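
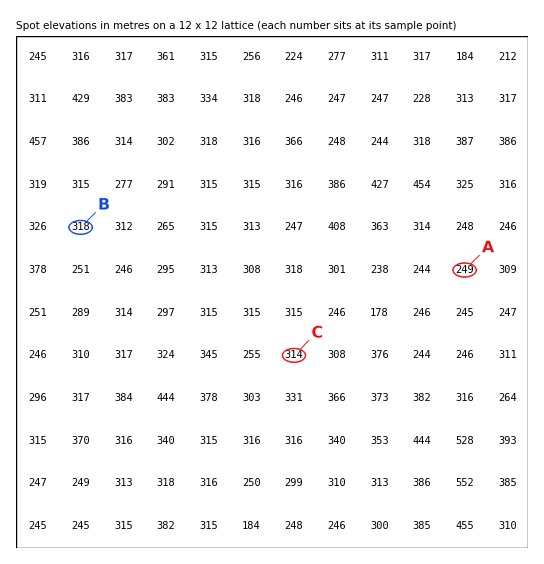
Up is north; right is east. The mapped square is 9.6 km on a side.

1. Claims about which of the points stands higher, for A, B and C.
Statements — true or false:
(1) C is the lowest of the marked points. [false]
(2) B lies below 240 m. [false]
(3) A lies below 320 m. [true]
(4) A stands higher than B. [false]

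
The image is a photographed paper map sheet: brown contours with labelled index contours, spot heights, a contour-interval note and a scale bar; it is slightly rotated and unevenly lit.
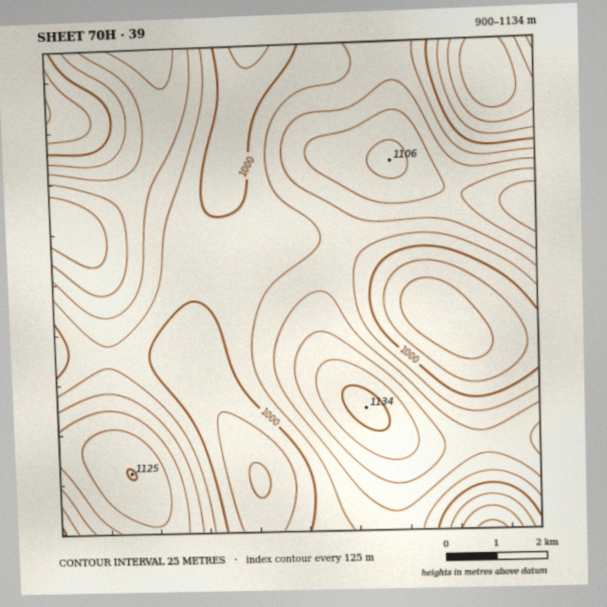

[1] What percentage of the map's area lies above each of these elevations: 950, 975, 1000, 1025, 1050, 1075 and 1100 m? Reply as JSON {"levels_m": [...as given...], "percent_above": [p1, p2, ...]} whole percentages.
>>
{"levels_m": [950, 975, 1000, 1025, 1050, 1075, 1100], "percent_above": [95, 87, 73, 54, 35, 19, 8]}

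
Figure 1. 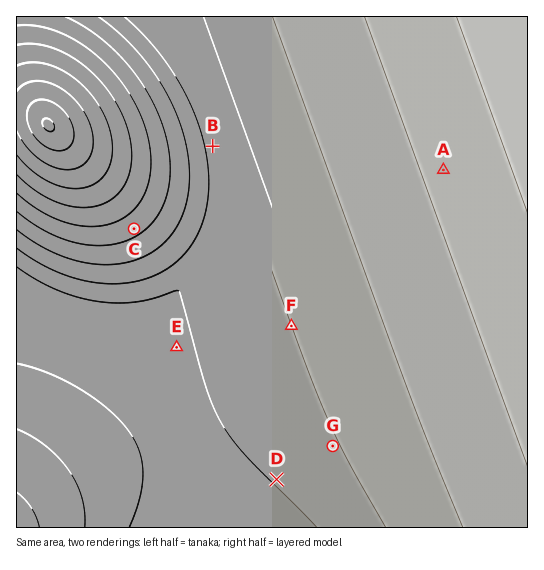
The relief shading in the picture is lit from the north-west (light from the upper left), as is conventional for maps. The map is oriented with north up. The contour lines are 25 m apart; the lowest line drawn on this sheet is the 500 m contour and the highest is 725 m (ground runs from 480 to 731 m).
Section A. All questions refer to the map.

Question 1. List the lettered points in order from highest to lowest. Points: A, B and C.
C A B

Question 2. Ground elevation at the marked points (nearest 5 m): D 500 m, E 495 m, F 520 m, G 520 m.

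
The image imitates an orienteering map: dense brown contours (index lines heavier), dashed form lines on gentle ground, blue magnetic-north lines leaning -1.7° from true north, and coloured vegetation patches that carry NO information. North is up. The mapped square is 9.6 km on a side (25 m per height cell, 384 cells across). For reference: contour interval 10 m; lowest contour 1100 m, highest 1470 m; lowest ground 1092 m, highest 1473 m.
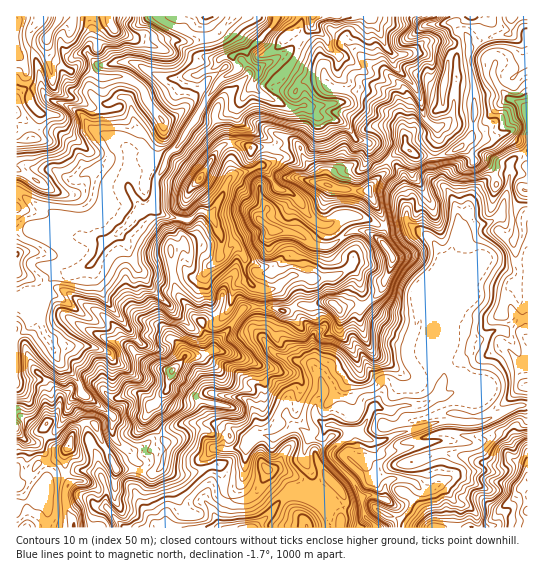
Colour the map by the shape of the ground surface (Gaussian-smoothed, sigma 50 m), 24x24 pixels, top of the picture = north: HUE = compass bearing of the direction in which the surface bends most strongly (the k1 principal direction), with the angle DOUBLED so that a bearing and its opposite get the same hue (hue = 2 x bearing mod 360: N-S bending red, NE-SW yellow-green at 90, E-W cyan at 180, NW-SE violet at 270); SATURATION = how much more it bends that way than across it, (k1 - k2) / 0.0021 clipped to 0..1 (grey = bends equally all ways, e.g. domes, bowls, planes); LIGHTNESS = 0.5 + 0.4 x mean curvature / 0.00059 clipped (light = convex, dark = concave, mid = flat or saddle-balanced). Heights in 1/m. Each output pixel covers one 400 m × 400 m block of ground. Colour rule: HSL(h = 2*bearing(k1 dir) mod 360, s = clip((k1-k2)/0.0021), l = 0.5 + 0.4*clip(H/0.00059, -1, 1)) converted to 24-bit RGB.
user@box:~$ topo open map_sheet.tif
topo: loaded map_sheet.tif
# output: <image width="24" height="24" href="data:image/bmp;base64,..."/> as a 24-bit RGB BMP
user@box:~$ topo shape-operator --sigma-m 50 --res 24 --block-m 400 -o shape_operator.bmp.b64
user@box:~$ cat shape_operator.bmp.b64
<image width="24" height="24" href="data:image/bmp;base64,Qk32BgAAAAAAADYAAAAoAAAAGAAAABgAAAABABgAAAAAAMAGAAATCwAAEwsAAAAAAAAAAAAAnnCQWlN65/LRKDOIzQxPPsNBb19FmoxMpcZfgi9RlHA9Mp19co6vx9/GYDmC5OGsNwBlWf/WTZezt83faWrAhR100Jxdtbd5aZBsU1Vz5cNViWcfVu99VCZXkoVVXIpSTGpFe6amdnm2vpGfMXBIdmJBe1pmvfexUABtgwsbWcF5U2c8lj5XWM7RgB9Z1qiNrnubU1ZwtNtZoh7a7rdsKC6b48HcfL6+a2O0erKUKlB127GsiqDDR0qZu/PLMwAilcq0xDCcppE9Y39fRl4/doM1RZzMztFjlmjDp0XE9OnSQCiIeuyOZCs5m6RquINtMWtBa5AgEjl1j+F13WWKMnWYrQAUldnaaHOjV1i8xF53pW65dIWxWZ2vcnPHlr7ooxJcNN1Y+6eaZnLxEwVu6WJvLJYobqw5rTejP3bCnZA1RW4uPos2s2k6rjAuenwYjywnNbpLLMxbbcgvdsRDOH+vPaW3aMdVNo/J7tKvBLtcygotMwAVXdB89NffOr2bNT3Ak6Lzr8r6uURbP1ZvnqhliFirk6q0MpF9m39EjphWeGaelZ9iZoCOYIIyb3kcSSExh997/gy0cgC6lcr1oNPy2jlp6LqWHEUvbGARUIUUxL9hL1NWc7dwT015oFxbVKdRY5KVgYyba4mGg4R0e3pzSEli1qvCSuDOOrhWWRlnkdadhh6HchQeuePv+dLfZzmthtBOPSywn97qeofhhDJrakpnqGlN3mU1R8OWZ3CMhXmDhHWJmGqHV2V0hax4Ut53VjFOZ140cm8SEXTbSv7aaUYQhex9jlPZ5tH6SKvSPxMmrjwnhi8oqSl+VOVepfmbQT5nYGd1g318cHR9aHmIjY62nmh6m1RJiEaRpMrWUqHZNthRiRaBrejLySV23Z4xpB8e4CIsSyc9pII81ULdE2OXrt9dyd16UZibT2N9fn+DdXqBfmOUsahbY5pogn1oSJOCz1ktm+LVcheOfM+14XUmpmoORb1a6DSBf6/0Z3H0s5v2qJ/mztH7w7Pn7pvNMsUjLjxYgH1+e39+V3N2s4p7cmyPcLKZWZ2ebaJKZFFFWIRed51JWR1ExtmOLVNL3bVwhiA6jlUwLmwqZmYsLzwUq4c4ijuu/9rMDSYmaXtxgH9+ZnF+dpOmoH6DuHxhaIWQgniLY4B7apJ2hzeEcmioyMuDhrBlG049whpp2IM+QJdVhUNJiK1fKl5EQSEo//TMgIP6K16EfYF7c3xzSTZMt71tmWBbgmx0gHx4iXZzXYJjTGt+bJW18NvquJHPRyZ3ZiZe7OWubmLNs+bpm5DYyVzdSMns3f/MMxMlbhoxVYt5kFqSaovEe76NbZmDf4FqfHhld4V2koGKTH9oKH1Co1EARXAAQR5ggV/H1fbYUqOclzJpiXYxRF4pZj0Qv/97SQpLsemgL0NpZUp/PawtsIliby83Zs1ee6rEb4+WeoWBlmiNJjlr78Pm65WKCS8wScG85PehRgsZJwwN2sCHe5Hfzv3WPxMwHidYuO61XhtMLUZFxtxMyWeXa9bGp6ZFamdEjHhic4J5cHyFJ3SQQ5aW/c7ZKlCACDYV/+gKmHv/xNj90dnzOqs54y2G73ja0vYeKRgKkh1WT9tDPdh4N6abmoNKaadcT56efse4YWKQenB+rmJGCUg1Wp5t/cjgb3beUI7gI28nUvF0eEyQ39x7QB2J4yJ42vHunIz0qJb93+uhmyxQI3k1rI7Fv2NfX85nVyhIa15Kb1Z7yId9JbKMIllHt9aMOSXZ8COVseHu0muBMD9blwo72zlsSbyn4em+IBlUYnFB1pGJsYrISFDvp7Jbed3k0wAYPFDMiqHBVTCEwu7O1X3NAjNO5eGGJ21qktNwJxMMW0AbYV0cLJZJkqJMhMuEws5f2BGkOXKJy9ihRp2AeCNJk8ZitAk5PuSFTi9el4BNYdO0Z8OOUHV1zWOtC8dRsk3GlypRane3nmXAn7zKSIq6VKl9frw+dwppudZ2OmaryNebhziJqlJ1YsSepNZMrZHnIGyyI7shjVcXQx8UZZ06OoxJPN4dz2kYd3UWXo9YjWiWrMueZEKFT6eRTeDKZTvVeji811JTu9ZqWVF3mXiFija1x9yboGMvnR5ytUNZUZfAsNfdr5XkiUOxuH9FHHcwInPgum9vUoh+wC9TbsB1cbCMkg5ofpMTFDsZzn0+15KCUUN+VKVhPbaW21Rbf8ebRDqP2PHSKJ6zjas5gEJNXoOSx5DDtoy6I9fHqVMgML51mNoSv6AvczpTNl+C54z3gV/8yejuoGqjkGKnwHKx"/>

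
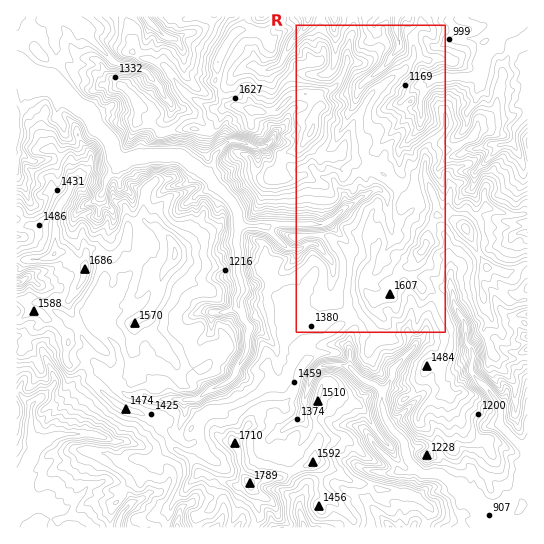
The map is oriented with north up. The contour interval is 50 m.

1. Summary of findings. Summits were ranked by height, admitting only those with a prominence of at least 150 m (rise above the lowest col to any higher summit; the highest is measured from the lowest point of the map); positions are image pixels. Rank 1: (310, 133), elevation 1811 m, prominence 904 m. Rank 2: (250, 483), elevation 1789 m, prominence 399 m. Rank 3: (466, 229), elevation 1778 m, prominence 339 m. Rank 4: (54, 254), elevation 1705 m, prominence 298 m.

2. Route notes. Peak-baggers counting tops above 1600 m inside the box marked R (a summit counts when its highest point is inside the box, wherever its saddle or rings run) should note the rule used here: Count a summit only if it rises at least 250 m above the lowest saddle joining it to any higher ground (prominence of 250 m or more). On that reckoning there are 1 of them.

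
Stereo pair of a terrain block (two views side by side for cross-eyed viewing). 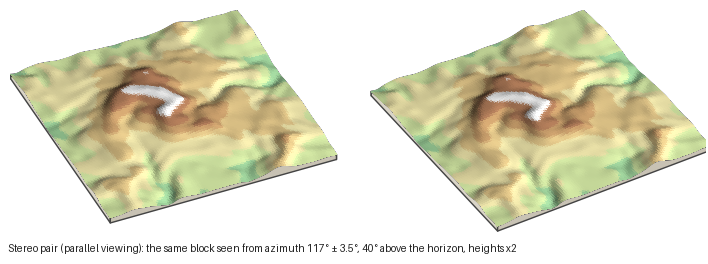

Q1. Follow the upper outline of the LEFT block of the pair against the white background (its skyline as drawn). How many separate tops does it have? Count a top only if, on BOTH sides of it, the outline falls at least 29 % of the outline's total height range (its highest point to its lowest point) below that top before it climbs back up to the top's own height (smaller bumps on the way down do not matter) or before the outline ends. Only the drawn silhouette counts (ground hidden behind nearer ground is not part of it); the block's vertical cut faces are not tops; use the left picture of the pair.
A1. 1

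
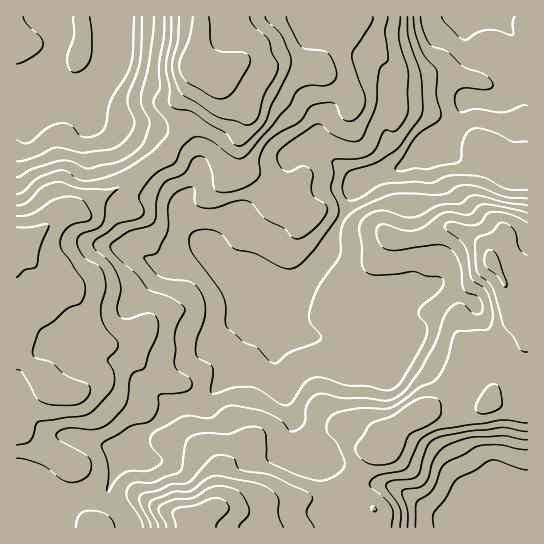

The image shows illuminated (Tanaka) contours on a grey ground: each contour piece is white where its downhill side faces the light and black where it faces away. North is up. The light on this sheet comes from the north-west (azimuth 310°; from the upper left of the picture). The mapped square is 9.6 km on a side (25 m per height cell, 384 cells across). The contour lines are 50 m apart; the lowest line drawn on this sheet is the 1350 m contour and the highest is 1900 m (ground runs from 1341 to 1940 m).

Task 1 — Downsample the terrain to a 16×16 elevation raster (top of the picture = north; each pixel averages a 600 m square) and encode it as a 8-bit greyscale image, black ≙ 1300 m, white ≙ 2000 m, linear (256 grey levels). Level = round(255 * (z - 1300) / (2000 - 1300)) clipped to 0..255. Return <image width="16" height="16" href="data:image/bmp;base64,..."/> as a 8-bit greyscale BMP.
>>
<image width="16" height="16" href="data:image/bmp;base64,Qk02BQAAAAAAADYEAAAoAAAAEAAAABAAAAABAAgAAAAAAAABAAATCwAAEwsAAAABAAAAAAAAAAAAAAEBAQACAgIAAwMDAAQEBAAFBQUABgYGAAcHBwAICAgACQkJAAoKCgALCwsADAwMAA0NDQAODg4ADw8PABAQEAAREREAEhISABMTEwAUFBQAFRUVABYWFgAXFxcAGBgYABkZGQAaGhoAGxsbABwcHAAdHR0AHh4eAB8fHwAgICAAISEhACIiIgAjIyMAJCQkACUlJQAmJiYAJycnACgoKAApKSkAKioqACsrKwAsLCwALS0tAC4uLgAvLy8AMDAwADExMQAyMjIAMzMzADQ0NAA1NTUANjY2ADc3NwA4ODgAOTk5ADo6OgA7OzsAPDw8AD09PQA+Pj4APz8/AEBAQABBQUEAQkJCAENDQwBEREQARUVFAEZGRgBHR0cASEhIAElJSQBKSkoAS0tLAExMTABNTU0ATk5OAE9PTwBQUFAAUVFRAFJSUgBTU1MAVFRUAFVVVQBWVlYAV1dXAFhYWABZWVkAWlpaAFtbWwBcXFwAXV1dAF5eXgBfX18AYGBgAGFhYQBiYmIAY2NjAGRkZABlZWUAZmZmAGdnZwBoaGgAaWlpAGpqagBra2sAbGxsAG1tbQBubm4Ab29vAHBwcABxcXEAcnJyAHNzcwB0dHQAdXV1AHZ2dgB3d3cAeHh4AHl5eQB6enoAe3t7AHx8fAB9fX0Afn5+AH9/fwCAgIAAgYGBAIKCggCDg4MAhISEAIWFhQCGhoYAh4eHAIiIiACJiYkAioqKAIuLiwCMjIwAjY2NAI6OjgCPj48AkJCQAJGRkQCSkpIAk5OTAJSUlACVlZUAlpaWAJeXlwCYmJgAmZmZAJqamgCbm5sAnJycAJ2dnQCenp4An5+fAKCgoAChoaEAoqKiAKOjowCkpKQApaWlAKampgCnp6cAqKioAKmpqQCqqqoAq6urAKysrACtra0Arq6uAK+vrwCwsLAAsbGxALKysgCzs7MAtLS0ALW1tQC2trYAt7e3ALi4uAC5ubkAurq6ALu7uwC8vLwAvb29AL6+vgC/v78AwMDAAMHBwQDCwsIAw8PDAMTExADFxcUAxsbGAMfHxwDIyMgAycnJAMrKygDLy8sAzMzMAM3NzQDOzs4Az8/PANDQ0ADR0dEA0tLSANPT0wDU1NQA1dXVANbW1gDX19cA2NjYANnZ2QDa2toA29vbANzc3ADd3d0A3t7eAN/f3wDg4OAA4eHhAOLi4gDj4+MA5OTkAOXl5QDm5uYA5+fnAOjo6ADp6ekA6urqAOvr6wDs7OwA7e3tAO7u7gDv7+8A8PDwAPHx8QDy8vIA8/PzAPT09AD19fUA9vb2APf39wD4+PgA+fn5APr6+gD7+/sA/Pz8AP39/QD+/v4A////AIiKkY7A3tnCsaKfl19HRESJkYiIlqq8r5+Um412UUZFnZaHfYOWnpeGip2ukm1cXaqmnYp/f4OGeoqWnqydmZW3uq+VhXtsaWRzb2yIm6CduLCqnItyZFxbXmJjbpCZnr60qpWNd11ZWVxgZGqDi6nEv6yMem9bWVlcY2hqdJKxyreZeWteWlthW2V5eH2oq8O8pYx2YWBmb2ljeXiJlZudraOcgHB8eHRoSFJWXGNVcn14h5WEi4VsZFhHMzVCQVhdWmyMmaqmf292X0QuNTBRU1Nsl7vIvJiHhGdQLSMgV1hXXZbOz8Oml4JtSysdGFxWWFmNxsG3mYiHbjcWEhM="/>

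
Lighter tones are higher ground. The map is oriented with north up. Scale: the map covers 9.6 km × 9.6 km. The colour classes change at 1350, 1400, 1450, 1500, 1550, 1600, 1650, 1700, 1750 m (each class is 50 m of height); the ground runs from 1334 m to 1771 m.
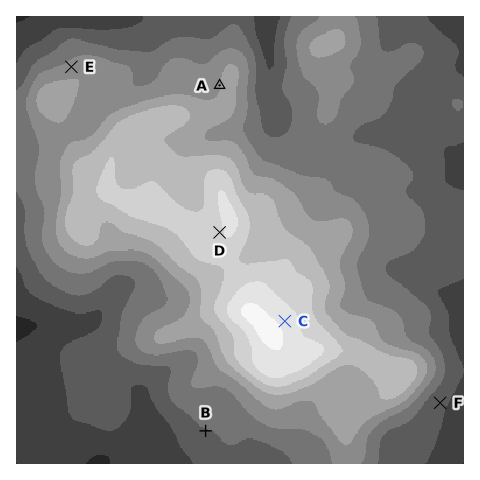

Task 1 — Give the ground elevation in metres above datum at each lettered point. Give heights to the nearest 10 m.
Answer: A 1550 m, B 1450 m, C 1730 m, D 1690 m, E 1520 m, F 1410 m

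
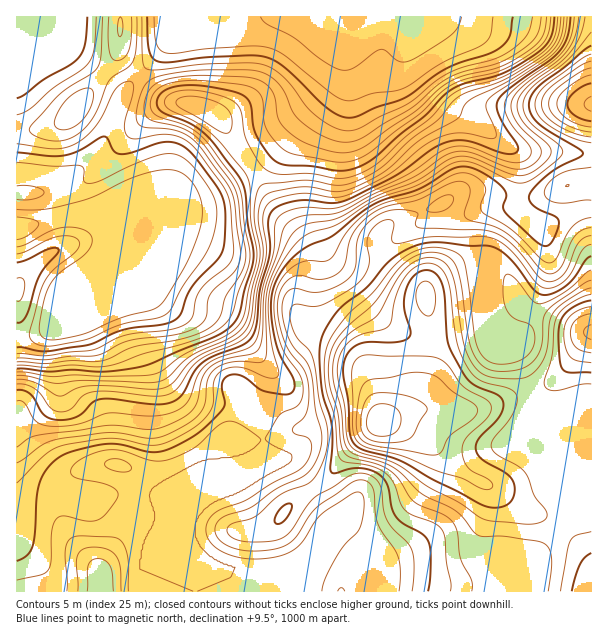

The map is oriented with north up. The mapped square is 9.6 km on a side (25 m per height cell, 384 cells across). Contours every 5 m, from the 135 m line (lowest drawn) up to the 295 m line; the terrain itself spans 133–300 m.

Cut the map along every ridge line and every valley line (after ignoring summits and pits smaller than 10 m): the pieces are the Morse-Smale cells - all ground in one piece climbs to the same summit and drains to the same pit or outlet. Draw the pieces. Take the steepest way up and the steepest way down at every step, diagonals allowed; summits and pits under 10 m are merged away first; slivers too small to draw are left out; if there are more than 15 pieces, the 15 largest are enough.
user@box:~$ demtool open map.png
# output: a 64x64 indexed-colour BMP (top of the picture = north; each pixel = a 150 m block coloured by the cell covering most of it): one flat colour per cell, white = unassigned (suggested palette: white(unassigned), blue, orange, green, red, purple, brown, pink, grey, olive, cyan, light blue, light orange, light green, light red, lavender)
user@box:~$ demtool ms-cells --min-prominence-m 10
<image width="64" height="64" href="data:image/bmp;base64,Qk12CAAAAAAAAHYAAAAoAAAAQAAAAEAAAAABAAQAAAAAAAAIAAATCwAAEwsAABAAAAAAAAAA////ALR3HwAOf/8ALKAsACgn1gC9Z5QAS1aMAMJ34wB/f38AIr28AM++FwDox64AeLv/AIrfmACWmP8A1bDFADMzMzMzMzMzMzMRERERERERERERERERERERERZmZmZmMzMzMzMzMzMzMxERERERERERERERERERERERZmZmZmYzMzMzMzMzMzMzEREREREREREREREREREREREWZmZmZjMzMzMzMzMzMzMREREREREREREREREREREREREWZmZmMzMzMzMzMzMzMxERERERERERERERERERERERERFmZmYzMzMzMzMzMzMzERERERERERERERERERERERERERZmZjMzMzMzMzMzMzEREREREREREREREREREREREREREWZmMzMzMzMzMzMzMRERERERERERERERERERERERERERFmYzMzMzMzMzMzMzEREREREREREREREREREREREREREWZjMzMzMzMzMzMzMRERERERERERERERERERERERERERZmMzMzMzMzMzMzMzERERERERERERERERERERERERERFmYzMzMzMzMzMzMzMxERERERERERERERERERERERERFmZjMzMzMzMzMzMzMzMREREREREREREREREREREREREWZmMzMzMzMzMzMzMzMzERERERERERERERERERERERERZmYzMzMzMzMzMzMzMzMxERERERERERERERERERERERZmZjMzMzMzMzMzMzMzMzMxERERERERERERERERERERFmZmMzMzMzMzMzMzMzMzMzERERERERERERERERERERFmZmYzMzMzMzMzMzMzMzMzMREREREREREREREREREREWZmZjMzMzMzMzMzMzMzMzMxEREREREREREREREREREWZmZmMzMzMzMzMzMzMzMzMzERERERERESERERERERERZmZmYzMzMzMzMzMzMzMzMzMRERERERESIiERERERERFmZmZjMzMzMzMzMzMzMRERERERERERERIiIhEREREREVVVVmMzMzMzMzMzMzEREREREREREREREiIiERERERERVVVVUzMzMzMzMzMzEREREREREREREREiIiIhERERERFVVVVTMzMzMzMzMzERERERERERERERESIiIiERERERFVVVVVMzMzMzMzMzMRERERERERERERESIiIiIREREREVVVVVUzMzMzMzMzMRERERERERERERERIiIiIhERERERVVVVVTMzMzMzMzMxERERERERERERESIiIiIiERERERVVVVVVETMzMzMzMzERERERERERERESIiIiIiIRERERFVVVVVURETMzMzMzMREREREREREREiIiIiIiIhERERERFVVVVRERMzMzMzMxEREREREREREiIiIiIiIiEREREREVVVVVERETMzMzMzERERERERERESIiIiIiIiIRERERERFVVVURERMzMzMzERERERERERERIiIiIiIiIhEREREREVVVVRERETMzMzMREREREREREREiIiIiIiIhERERERERVVVVERERMzMzMxERERERERERESIiIiIiIhEREREREREVVVURERETMzMxEREREREREREREiIiIiIhERERERERERVVVREREREzMzERERERERERERESIiIiIhERERERERERFVVVERERERMzERERERERERERERIiIiIhEREREREREREVVVURERERETERERERERERERERIiIiIhERERERERERERVVVREREREREREREREREREREREiIiIiERERERERERERFVVVEREREREREREREREREREREiIiIiIhERERERERERFVVVUREREREREREREREREREREiIiIiIiIhEREREREREREVVREREREREREREREREREREiIiIiIiIiIiEREREREREREREREREREREREREREREREiIiIiIiIiIiIiERERERERERERERERERERERERERERESIiIiIiIiIiIiIiESIiIiIRERERERERERERERERERESIiIiIiIiIiIiIiIiIiIiIiIhEYiIERERERERERERERIiIiIiIiIiIiIiIiIiIiIiIiKIiIiIERERERERERERIiIiIiIiIiIiIiIiIiIiIiIiIoiIiIiBERERERERERIiIiIiIiIiIiIiIiIiIiIiIiIiiIiIiIEREREREREREiIiIiIiIiIiIiIiIiIiJERERESIiIiIiBEREREREREiIiIiIiIiIiIiIiIiIiRERERERHd4iIiIEREREREREiIiIiIiIiIiIiIiIiIiREREREREd3d3iIiBERERERESIiIiIiIiIiIiIiIiIiRERERERER3d3d4iIEREREREiIiIiIiIiIiIiIiIiIkRERERERERHd3d3iIiBERESIiIiIiIiIiIiIiIiIiJEREREREREREd3d3d4iIEREiIiIiIiIiIiIiIiIiIiJERERERERERER3d3d3eIiBEiIiIiIiIiIiIiIiIiIiJERERERERERERHd3d3d3iIgiIiIiIiIiIiIiIiIiIiIkREREREREREREd3d3d3eIiZIiIiIiIiIiIiIiIiIiIkRERERERERERER3d3d3d3iZmSIiIiIiIiIiIiIiIiIiRERERERERERERHd3d3d3eZmZIiIiIiIiIiIiIiIiIiJEREREREREREREd3d3d3d3mZmSIiIiIiIiIiIiIiIiIkRERERERERERER3d3d3d3eZmZkiIiIiIiIiIiIiIiIiJERERERERERERHd3d3d3d5mZmZmSIiIiIiIiIiIiIiIkRERERERERERE"/>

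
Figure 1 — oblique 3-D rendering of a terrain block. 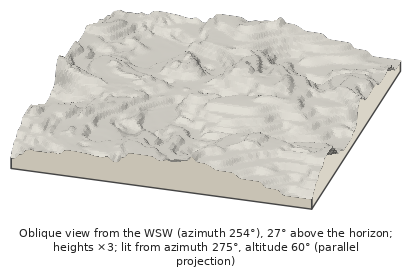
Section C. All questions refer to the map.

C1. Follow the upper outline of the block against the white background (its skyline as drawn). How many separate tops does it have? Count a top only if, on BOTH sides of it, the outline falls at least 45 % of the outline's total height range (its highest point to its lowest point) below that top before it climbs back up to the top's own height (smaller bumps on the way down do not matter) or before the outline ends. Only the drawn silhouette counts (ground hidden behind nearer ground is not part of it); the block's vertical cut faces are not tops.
0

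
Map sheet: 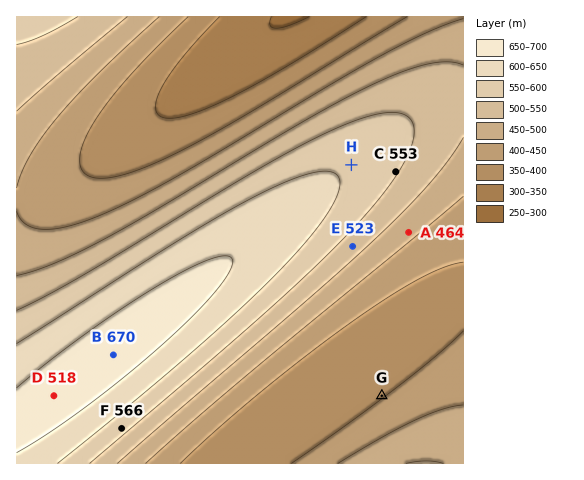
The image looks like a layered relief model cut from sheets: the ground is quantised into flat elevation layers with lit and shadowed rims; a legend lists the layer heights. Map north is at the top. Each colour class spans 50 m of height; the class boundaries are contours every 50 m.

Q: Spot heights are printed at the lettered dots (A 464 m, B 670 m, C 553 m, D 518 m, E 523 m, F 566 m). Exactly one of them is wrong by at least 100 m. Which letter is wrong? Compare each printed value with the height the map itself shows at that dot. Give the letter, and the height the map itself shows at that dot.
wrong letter D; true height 668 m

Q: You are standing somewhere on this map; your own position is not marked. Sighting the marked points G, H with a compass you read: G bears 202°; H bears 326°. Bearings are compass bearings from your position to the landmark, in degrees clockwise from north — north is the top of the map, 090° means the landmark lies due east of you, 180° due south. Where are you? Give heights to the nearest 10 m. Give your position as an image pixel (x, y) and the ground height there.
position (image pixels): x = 429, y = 279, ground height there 400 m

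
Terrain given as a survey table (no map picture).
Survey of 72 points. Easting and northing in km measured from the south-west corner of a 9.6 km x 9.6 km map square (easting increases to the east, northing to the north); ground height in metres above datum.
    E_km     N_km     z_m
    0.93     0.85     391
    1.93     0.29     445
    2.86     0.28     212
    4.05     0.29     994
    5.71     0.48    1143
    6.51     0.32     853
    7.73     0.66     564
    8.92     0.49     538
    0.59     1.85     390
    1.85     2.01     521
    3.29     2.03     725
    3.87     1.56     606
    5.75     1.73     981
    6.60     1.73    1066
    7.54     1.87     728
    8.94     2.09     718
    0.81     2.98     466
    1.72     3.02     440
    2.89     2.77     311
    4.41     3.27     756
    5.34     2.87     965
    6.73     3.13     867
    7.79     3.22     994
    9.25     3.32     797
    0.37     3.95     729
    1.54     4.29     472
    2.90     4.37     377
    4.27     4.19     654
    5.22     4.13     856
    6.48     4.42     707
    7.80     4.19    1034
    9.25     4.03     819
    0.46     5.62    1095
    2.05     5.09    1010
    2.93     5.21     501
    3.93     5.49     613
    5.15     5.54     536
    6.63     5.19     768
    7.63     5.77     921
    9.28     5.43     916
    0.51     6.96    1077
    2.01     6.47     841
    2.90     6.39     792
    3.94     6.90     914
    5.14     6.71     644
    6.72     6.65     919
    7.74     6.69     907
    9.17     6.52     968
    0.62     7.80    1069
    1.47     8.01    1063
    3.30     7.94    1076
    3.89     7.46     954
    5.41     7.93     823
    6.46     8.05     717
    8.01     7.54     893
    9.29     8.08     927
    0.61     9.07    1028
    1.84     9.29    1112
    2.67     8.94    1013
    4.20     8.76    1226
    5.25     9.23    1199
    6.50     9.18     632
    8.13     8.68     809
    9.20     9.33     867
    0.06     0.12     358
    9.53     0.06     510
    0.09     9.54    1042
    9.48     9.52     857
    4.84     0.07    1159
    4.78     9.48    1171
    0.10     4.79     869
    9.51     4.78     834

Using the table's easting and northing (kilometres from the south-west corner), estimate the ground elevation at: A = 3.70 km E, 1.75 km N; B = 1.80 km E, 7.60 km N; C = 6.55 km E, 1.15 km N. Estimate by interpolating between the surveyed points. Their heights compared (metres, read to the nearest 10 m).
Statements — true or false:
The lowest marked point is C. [false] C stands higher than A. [true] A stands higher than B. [false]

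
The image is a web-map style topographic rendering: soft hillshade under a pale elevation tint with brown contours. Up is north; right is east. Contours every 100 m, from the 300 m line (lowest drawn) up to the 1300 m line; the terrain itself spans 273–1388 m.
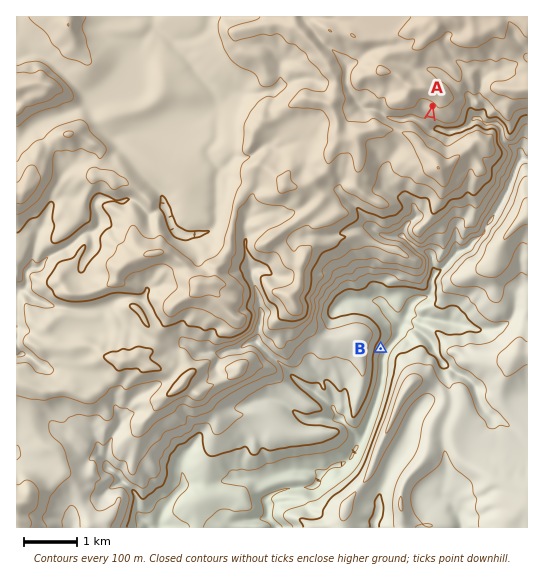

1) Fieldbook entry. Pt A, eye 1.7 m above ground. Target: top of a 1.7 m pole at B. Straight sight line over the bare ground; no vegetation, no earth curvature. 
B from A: no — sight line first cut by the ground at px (427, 135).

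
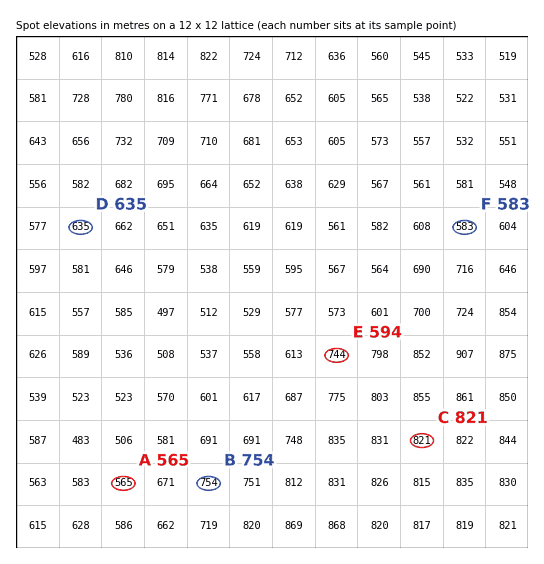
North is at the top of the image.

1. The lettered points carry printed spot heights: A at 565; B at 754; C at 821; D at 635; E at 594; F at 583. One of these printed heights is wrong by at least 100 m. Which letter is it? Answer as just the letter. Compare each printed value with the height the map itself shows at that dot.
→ E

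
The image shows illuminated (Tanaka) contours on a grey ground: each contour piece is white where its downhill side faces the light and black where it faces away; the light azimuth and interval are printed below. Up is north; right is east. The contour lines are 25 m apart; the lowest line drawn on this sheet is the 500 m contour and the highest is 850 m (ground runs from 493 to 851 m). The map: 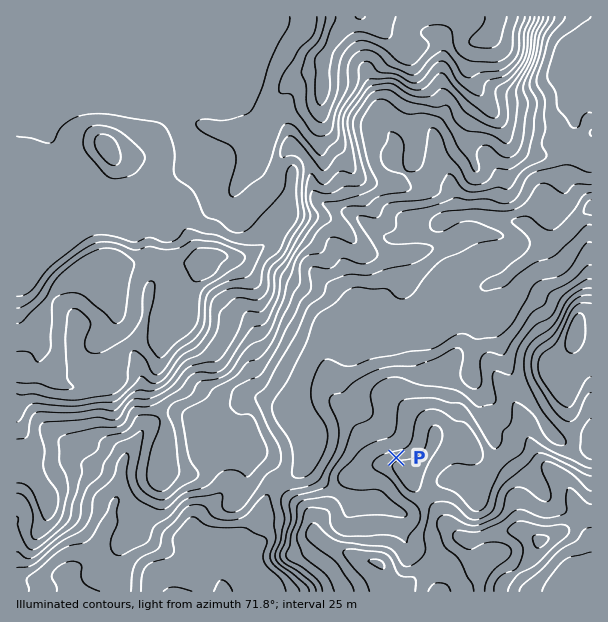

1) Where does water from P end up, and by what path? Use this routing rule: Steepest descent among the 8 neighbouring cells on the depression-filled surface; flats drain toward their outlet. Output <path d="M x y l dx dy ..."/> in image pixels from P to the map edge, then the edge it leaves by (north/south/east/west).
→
<path d="M396 458l0-14-55-55 0-23 1-1 0-6 2-3 25-26 9 0 2 2 37 0 2-2 4 0 9-4 36-38 14 0 4-3 3 0 5-3 4 0 6-3 12-12 2 0 4-4 2 0 15-14 9 0 13-13 2 0 24-26 4 0"/>
exit: east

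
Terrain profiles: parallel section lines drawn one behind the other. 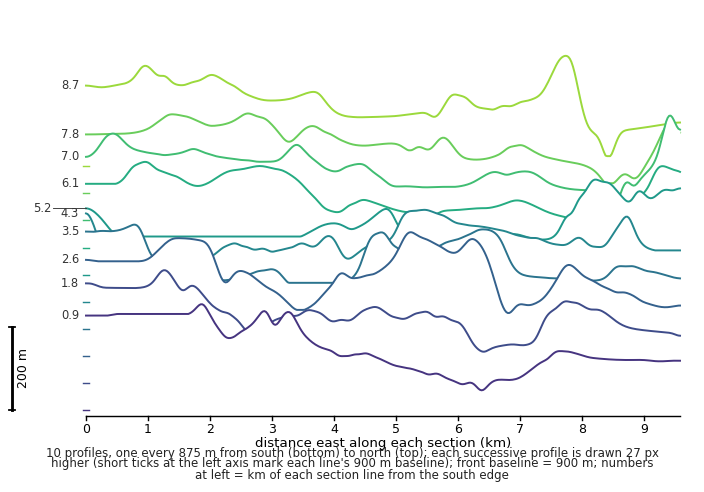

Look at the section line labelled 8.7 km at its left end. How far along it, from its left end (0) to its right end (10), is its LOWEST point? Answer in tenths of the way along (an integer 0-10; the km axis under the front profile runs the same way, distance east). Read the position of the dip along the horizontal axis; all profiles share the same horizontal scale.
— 9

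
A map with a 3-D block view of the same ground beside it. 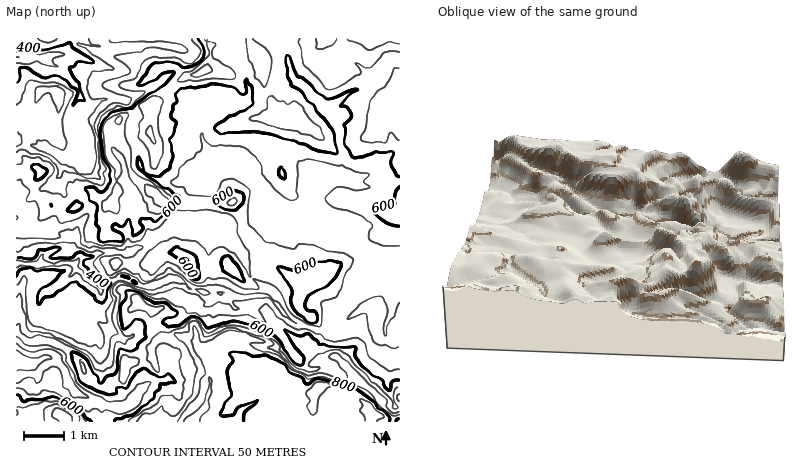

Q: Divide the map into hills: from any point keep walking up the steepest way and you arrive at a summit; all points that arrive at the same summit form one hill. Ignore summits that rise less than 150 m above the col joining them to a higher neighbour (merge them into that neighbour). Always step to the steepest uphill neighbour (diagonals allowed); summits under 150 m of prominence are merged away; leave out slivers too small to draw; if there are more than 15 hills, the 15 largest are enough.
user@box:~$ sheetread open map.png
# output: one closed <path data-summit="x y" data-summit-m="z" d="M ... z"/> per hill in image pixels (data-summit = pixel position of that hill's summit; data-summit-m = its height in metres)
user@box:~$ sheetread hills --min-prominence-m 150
<path data-summit="374 38" data-summit-m="735" d="M400 38l-238 0 0 7-16 0-26 4-20-1-12-5-6-5-8 0-8 15-22 5 18 13 18 21 0 6-6 6-5 12 0 14 5 12 1 14-9 3-22-11-28-6 0 120 24 2 4-9 16-6 10-1 9 8-5 8 2 6 24 20 18-13 6 0 20 9 8 0 18-8 4 0 18 11 16 5 16-1 14 4 28-1 13 10 5 9 12 8 20 7 10-1 7-13 20-20 6-20 12-8 3-12 26 0z"/><path data-summit="370 410" data-summit-m="885" d="M70 248l-10 1-16 6-4 9-24 0 0 96 16 4 6 12 12 7 16 1 2-2 8 11 24 8 2 7 0 14 298 0 0-165-26-1-3 12-12 8-6 20-5 6-15 14-7 13-10 1-16-5-10-6-24-23-28 1-14-4-16 1-16-5-18-11-4 0-18 8-8 0-20-9-6 0-18 13-24-20-2-6 5-8z"/><path data-summit="60 414" data-summit-m="777" d="M18 360l-2 0 0 62 85 0 1-14-2-7-24-8-8-11-2 2-18-2-10-6-6-12z"/>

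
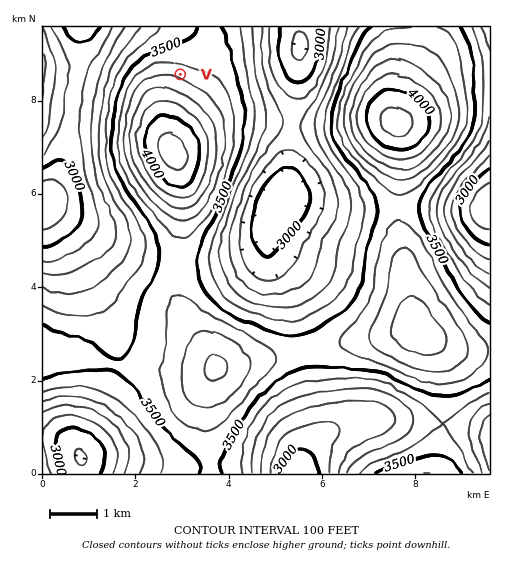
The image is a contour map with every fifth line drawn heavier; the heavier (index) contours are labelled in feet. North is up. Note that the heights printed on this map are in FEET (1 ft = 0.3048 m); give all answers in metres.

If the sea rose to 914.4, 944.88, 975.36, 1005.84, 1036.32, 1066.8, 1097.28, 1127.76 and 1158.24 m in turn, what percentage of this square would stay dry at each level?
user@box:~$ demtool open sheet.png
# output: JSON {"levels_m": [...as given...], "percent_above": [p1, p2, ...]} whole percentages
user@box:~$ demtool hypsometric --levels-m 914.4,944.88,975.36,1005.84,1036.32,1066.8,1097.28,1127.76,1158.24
{"levels_m": [914.4, 944.88, 975.36, 1005.84, 1036.32, 1066.8, 1097.28, 1127.76, 1158.24], "percent_above": [94, 86, 76, 67, 56, 43, 27, 17, 9]}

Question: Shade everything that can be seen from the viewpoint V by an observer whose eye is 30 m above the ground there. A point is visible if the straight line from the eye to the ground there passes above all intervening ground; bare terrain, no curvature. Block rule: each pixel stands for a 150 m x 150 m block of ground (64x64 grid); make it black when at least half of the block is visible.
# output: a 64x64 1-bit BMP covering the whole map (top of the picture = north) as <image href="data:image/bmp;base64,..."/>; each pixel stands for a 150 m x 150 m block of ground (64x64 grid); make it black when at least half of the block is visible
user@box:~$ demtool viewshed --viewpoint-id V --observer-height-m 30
<image width="64" height="64" href="data:image/bmp;base64,Qk0+AgAAAAAAAD4AAAAoAAAAQAAAAEAAAAABAAEAAAAAAAACAAATCwAAEwsAAAIAAAAAAAAA////AAAAAAAAAAAAAAAAAAAAAAAAAAAAAAAAAAAAAAAAAAAAAAAAAAAAAAAAAAAAAAAAAAAAAAAAAAAAAAAAAAAAAAAAAAAAAAAAAAAAAAAAAAAAAAAAAAAAAAAAAAAAAAAAAAAAAAAAAAAAAAAAAAAAAAAAAAAAAAAAAAAAAAAAAAAAAAAAAAAAAAAAAAAAAAAAAAAAAAAAAAAAAAAAAAAAAAAAAGAAAAAAAAAAeAAAAAAAAAD4AAAAAAAAAPwAAAAAAAAA/AAAAAAAAAD8AAAAAAAAAPwAAAAAAAAA/AAAAAAAAAH4AAAAAAAAAfgAAAAAAAAB+AAAAAAAAAH4AAAAAAAAA/gAAAAAAAAD+AAAAAAAAAP4AAAAAAAAA/gAAAAAAAAD8AAAAAAAAAPwAAAAAAAAB/AAAAAAAAAH4AAAAAAAAAfgAAAAAAAAD8AAAAAAAAAPwAAAAAAAAB/AAAAAAAAAP4AAAAAAAAA/gAAAAAAAAH+AAAAAAAAA/4AAAAAAAAD/gAAAAAAAAf/AAAAAPAAB/8AAAAB+AAH/wAAAAH8AAf/AAAAA/wAB/8AAAAD/gAH/wAAAAP/AAf/AAAAA/8AA/8AAAAD/wAD/wAAAAP/gAP/AAIAA/+AA/8AAgAD/4AD/wADAAf/gAP/AAMAD/+AA/+AA4Af/4AD/4ADgB//gAP/wAA=="/>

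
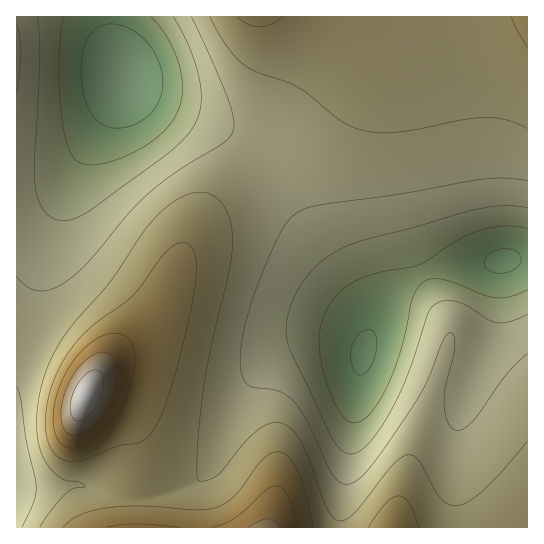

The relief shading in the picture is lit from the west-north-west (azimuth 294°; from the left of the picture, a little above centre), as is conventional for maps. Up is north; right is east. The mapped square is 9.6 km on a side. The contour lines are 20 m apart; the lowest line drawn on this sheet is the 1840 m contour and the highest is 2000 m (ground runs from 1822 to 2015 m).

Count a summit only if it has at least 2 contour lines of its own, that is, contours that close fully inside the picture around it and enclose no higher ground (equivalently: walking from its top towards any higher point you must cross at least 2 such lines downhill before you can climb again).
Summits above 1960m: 1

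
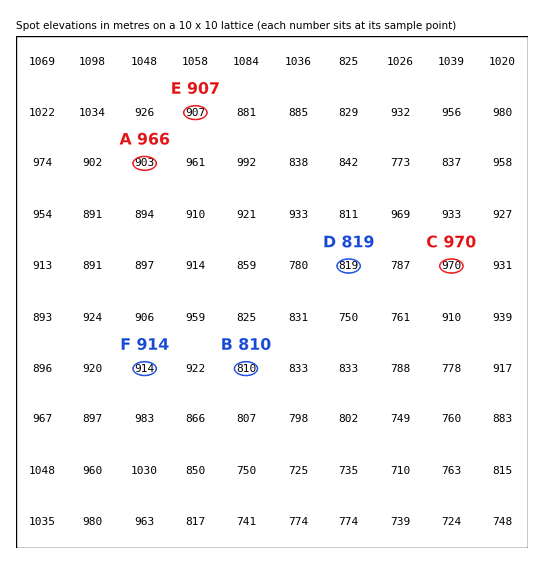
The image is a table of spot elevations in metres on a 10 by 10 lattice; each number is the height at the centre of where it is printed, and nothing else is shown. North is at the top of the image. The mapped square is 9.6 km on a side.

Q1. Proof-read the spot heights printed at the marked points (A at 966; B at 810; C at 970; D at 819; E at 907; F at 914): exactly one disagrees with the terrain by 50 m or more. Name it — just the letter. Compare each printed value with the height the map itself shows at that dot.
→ A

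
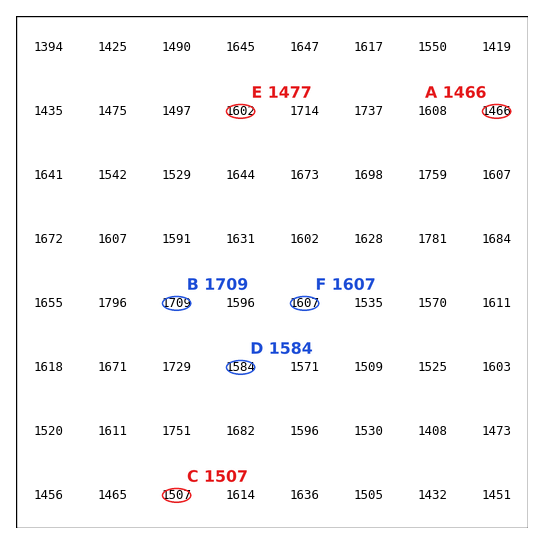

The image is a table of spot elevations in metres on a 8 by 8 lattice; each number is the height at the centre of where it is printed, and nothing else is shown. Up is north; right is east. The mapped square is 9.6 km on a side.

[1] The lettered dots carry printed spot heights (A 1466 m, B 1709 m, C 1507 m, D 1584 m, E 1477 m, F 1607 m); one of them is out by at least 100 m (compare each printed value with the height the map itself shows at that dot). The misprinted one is E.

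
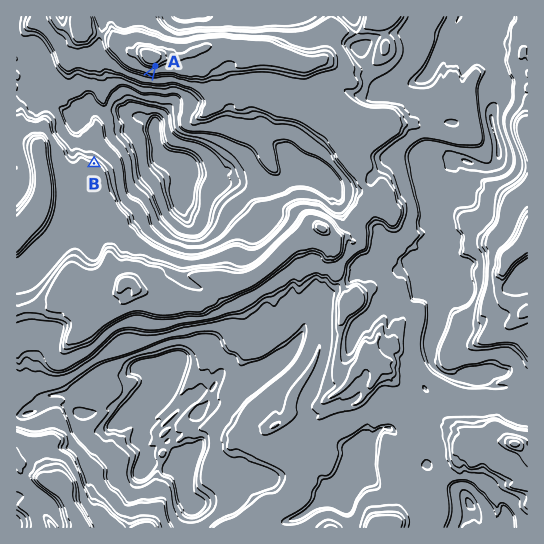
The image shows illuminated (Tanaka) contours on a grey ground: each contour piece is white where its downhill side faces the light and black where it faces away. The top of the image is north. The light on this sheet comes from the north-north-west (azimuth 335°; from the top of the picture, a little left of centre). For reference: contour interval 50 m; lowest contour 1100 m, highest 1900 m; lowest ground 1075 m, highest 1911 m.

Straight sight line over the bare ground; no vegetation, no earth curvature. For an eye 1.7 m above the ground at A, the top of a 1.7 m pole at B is in view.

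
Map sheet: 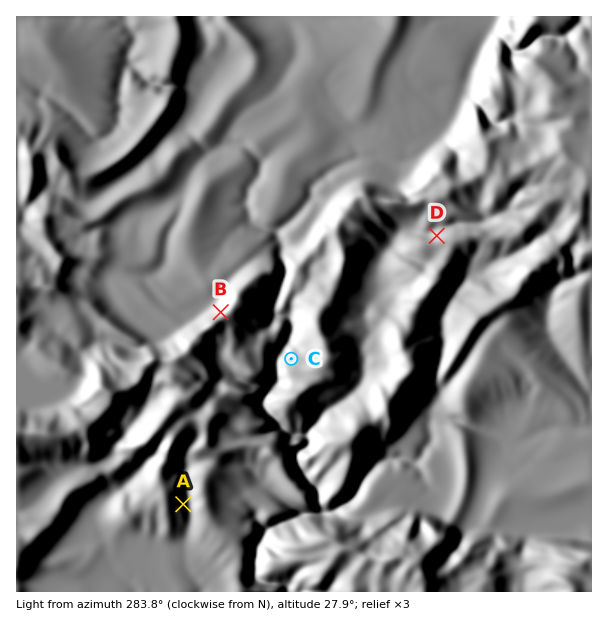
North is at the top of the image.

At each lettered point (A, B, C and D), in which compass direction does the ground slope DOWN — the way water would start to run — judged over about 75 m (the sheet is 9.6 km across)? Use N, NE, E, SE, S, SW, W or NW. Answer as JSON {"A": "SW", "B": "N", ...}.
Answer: {"A": "E", "B": "NW", "C": "NW", "D": "NW"}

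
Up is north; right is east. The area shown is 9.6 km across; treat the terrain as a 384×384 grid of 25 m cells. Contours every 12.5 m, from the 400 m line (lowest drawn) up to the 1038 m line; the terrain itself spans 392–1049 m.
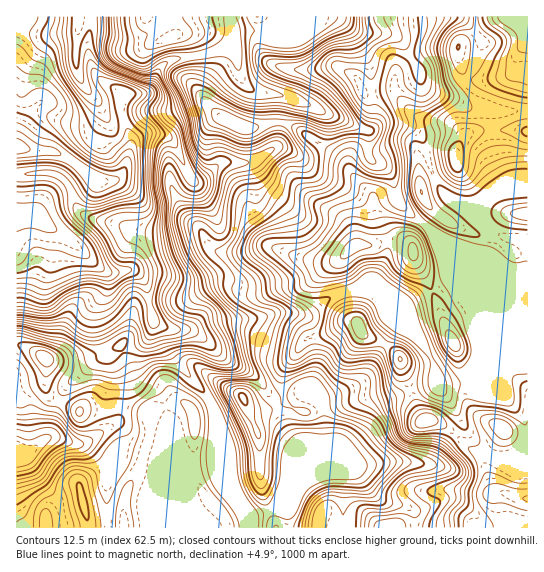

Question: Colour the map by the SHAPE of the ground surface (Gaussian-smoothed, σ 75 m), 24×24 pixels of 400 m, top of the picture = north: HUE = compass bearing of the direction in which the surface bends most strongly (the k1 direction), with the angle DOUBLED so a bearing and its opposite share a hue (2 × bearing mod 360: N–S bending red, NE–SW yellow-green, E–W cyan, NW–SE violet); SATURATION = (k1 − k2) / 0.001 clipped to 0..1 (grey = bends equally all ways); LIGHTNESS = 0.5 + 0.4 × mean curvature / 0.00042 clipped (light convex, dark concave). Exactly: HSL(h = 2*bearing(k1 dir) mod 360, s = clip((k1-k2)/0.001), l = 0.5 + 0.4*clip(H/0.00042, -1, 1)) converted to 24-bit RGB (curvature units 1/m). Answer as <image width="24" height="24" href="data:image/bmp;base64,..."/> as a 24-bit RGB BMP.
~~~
<image width="24" height="24" href="data:image/bmp;base64,Qk32BgAAAAAAADYAAAAoAAAAGAAAABgAAAABABgAAAAAAMAGAAATCwAAEwsAAAAAAAAAAAAAY1ifx7SRXjh7vuSLPDGcqpFsd3WAf3+AgXJ7hMWEdS+TP68iPGqsRz/X2rikN0yQoOTX0H3bniqkTHuefpS9wF9flI9hf2xZZnK6z2isv1mLmdJvRjeUrYBvdHp/f3+AcqyHcMBBXAtZ2PejOHV7D4Vq6NK+bonWmSqc0zR/u3jLXZvQKm+gzY6YlqW/g57ST0BtpFGi1+jg1mvAO1h1vIZ+cHaDfn5/m714XD1vRBqO8/nSKz15ZIFnVHckX1olLUYpWJI8y8xJiFgiPQgN0ukrm69jbGJILFooK5dMuqMsjSA1vXidp5Vjjnp0fnOAu8JuPjtxOxlk/P/MKTVYd395gH97elZtcD9KajAUaVgAKi8MNNeIgeOdmGNGUolZlJtOGykTp2MTHa0oSZc4nlBgn5p2amB81diZIQxIvLQq7/rLeDF5cnAwfHs1U0IyS3ZwcC+38tnwoNP1X/bzkkCGt+DZQk/ZnYW6XGvJrebxnJDTYW6tYo29u42uaXKbs92YJgAz3PzPTZDKkFy/m6XYdjDTtJrSR1m9QM7Ok+qjttbqhBKWfd/AlMtRlR9dk1yboNF2InZPwIKbaGywTVCGunh9jc+qZQdPc8X/0fr6lQN/zrgvSFYzZDFEaqI+STqE1KdUcOstQiYbk4wzjYdHcFFEarWTcUd44uq9SL7CNHVGY08+TqKVlMzF1CmmjvP6CrmQMwEAzTUw8J60O6GDNUx60axrEiwmyuaFte7FNw5b5OY7Ro12c3+CT5lOren6ucLssYXTXTDWxX/TPNlLMG5xWbqFqi8bKgkZX7Ble7mYlW638rXiLjCqy4mUks7miP/e2xiAVQRc2/jTJiaaf3+Af4B/w6GKpUCax2lCOUBMiWlV67yPJwkqZEQIUFIVUVqhXcw+WIU8TZtXvWpJnkTOx+Tor+y/Vx45YBxYYNuVzemIYjp1f3+Af4B/paU5LiVF6KWtUGijOEqD58iyQgGZ1cbgrknGnV85edmnzDyzfo4ieq8tDYwtdtY+zxsze1B0UCFRoeWKmV5af2aCf3+Af4B/q3ZTNF1KUqE70HuROhFq0WEnXiV3hUM4rjNKgtKOjlpHemRBt3xSyIadyl9kRY8XNU0ibR05ecZYSeVheU98f35/gH9/gHx0inxafIptWIxNNAsV0V4gH2wgQUd/kUpvo7+NYMbKulvKeH22gdTTea3QwZvW6r/aRTipKI/L5e/cI4PbcWF+f3VqgExVXbeob5V4g29qZiIzWyY8ktaRc4K4OCORrHqOx+/HJ2CxSlDB3OLviJfHXlSIjmmKzKWsoZbYOk3V3PXWTQJBnG0rV8rAXbC0gm5DgYFldj1zjkvWzPD/yM7vc3TLNAhv0vPY0PDpbBV7c8RQT4QxmmZNbDRHZbBOkLh1gmRUSrplWAAM5/8mj9flg1WJmk69qpvleH5GMkZPmPWQIFlCZ3gzbRNDhhRntf+kOhY8pTyAzdW6TFGXkld0gdTPdoDAmVJYwL+HZSmS9CnLZ+xrZSQaUJE8RI1ZaI5A0Mn3scn4deyfOQcSNV8PFRlAgeWL9fuCMAMUEtEzi71VZjmIoqXLfkegbzY/odmIP8ueVglX1POXmwiP6NSsZ6m8THdSZ3BKX08VXUANSwINhtOlm8+yBB0yh+qMnABx/bmBSG4lgYINATIBYGMPey8QVMqg2t+qYxh4WjN7vueXPh+E8PPYhVCNl2qclWOXX3+McVmqgqrJs7iHva6IIxNiXnQRJgUu+OvTnWXL1+r0tZrwAG3Vzf72MXXkwi83RQYMRLU7ya9oRUGDvs58rHu4d2ysh4jIcqSdXZGhezZYxs9kRMfHMBvnqJbrYxyjvvGo0vnwcrPcfk7RWK/qYSoGLwcEWyMRleCEMaGUgOK4YHXJyHZ+jmNRfXFXd3s3mYpzYDdfr0I0oPipRAkUMykAJTECXeRszf7Wm61HPBUdQx0FNR4DakMhTW18ftqqYK7QgM+IS4VHPhczzZslrp1nrFWGcXixk3J/Oy1+4vjKYABS9AB+1fD2ANnBPv9zypxVt0loRBRg063tzd/+ubb/z8z2u+nvcjylwsmYiUKOLBlC3u60SoOWnne1qId9dGiPQD+N1+yODgBx2ODx2q/Z66LsD+e5QKgSPoUpJCp2bflcYGIdGk0rncyHvFSruUaqvaNxhiyRQ1jX8O3bSlCRQVwyxoxxYXyTVU6N07yJFyRtrYVcycWTZJ9yrYd8k3ytbV2eSjGIpr1XcYB0UHhWMF8bOBUVzYI5lJZOZIR3MHhJwssiwhd8m3DJbcOJ"/>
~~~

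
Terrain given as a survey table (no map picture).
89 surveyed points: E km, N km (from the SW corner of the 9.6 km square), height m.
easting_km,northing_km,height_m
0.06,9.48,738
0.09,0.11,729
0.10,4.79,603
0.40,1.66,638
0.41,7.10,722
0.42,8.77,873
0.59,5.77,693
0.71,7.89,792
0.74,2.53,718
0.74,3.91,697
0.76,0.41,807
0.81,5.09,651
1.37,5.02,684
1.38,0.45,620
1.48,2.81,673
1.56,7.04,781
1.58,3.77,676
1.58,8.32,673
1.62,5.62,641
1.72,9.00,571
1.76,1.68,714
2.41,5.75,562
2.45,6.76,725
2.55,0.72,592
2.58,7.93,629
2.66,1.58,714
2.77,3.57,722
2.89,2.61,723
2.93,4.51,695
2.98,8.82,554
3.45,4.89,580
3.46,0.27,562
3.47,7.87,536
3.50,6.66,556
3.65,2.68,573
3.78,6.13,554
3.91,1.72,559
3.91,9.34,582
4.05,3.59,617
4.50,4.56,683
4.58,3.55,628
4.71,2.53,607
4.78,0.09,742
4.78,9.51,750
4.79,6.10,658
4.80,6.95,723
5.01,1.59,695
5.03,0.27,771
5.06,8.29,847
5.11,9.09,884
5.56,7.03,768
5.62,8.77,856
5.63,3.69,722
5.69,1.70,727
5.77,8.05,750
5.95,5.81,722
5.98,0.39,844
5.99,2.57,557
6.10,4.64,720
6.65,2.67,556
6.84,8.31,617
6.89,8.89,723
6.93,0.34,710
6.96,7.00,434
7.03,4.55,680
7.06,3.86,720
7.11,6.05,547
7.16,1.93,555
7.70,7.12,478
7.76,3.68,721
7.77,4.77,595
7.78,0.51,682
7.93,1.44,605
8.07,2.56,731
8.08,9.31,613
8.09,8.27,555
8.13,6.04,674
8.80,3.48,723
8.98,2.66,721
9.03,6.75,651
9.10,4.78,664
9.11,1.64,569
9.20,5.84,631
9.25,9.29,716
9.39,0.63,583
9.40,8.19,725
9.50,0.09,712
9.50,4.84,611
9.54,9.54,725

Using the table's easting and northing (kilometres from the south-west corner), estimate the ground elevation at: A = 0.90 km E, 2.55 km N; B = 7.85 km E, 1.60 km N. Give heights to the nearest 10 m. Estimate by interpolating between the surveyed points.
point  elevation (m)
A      720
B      570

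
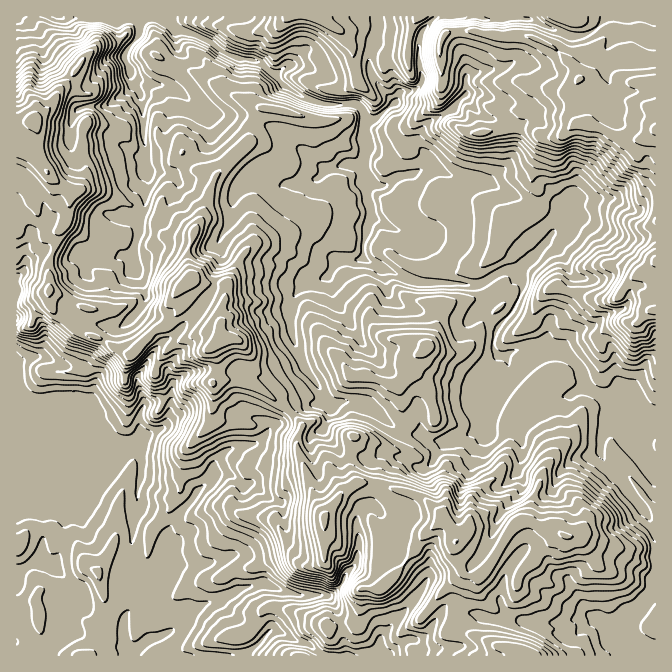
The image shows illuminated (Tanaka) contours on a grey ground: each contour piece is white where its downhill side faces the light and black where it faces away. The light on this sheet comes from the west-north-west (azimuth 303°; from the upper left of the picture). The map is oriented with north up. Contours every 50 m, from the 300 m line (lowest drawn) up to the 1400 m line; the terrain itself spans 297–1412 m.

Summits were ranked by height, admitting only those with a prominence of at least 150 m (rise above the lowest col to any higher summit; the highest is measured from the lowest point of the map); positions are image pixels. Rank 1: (455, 542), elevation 1351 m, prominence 626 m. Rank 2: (222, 340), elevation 1183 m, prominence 260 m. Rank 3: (34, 120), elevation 1126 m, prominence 219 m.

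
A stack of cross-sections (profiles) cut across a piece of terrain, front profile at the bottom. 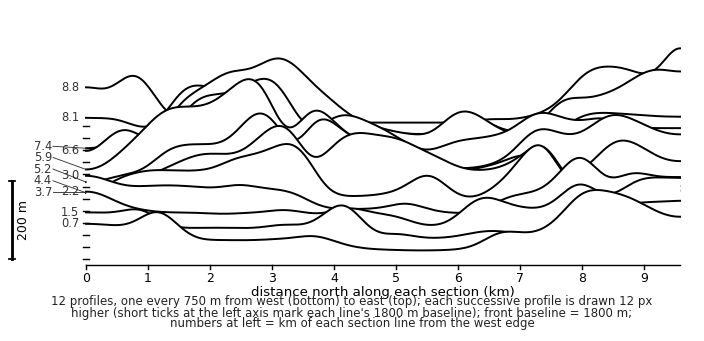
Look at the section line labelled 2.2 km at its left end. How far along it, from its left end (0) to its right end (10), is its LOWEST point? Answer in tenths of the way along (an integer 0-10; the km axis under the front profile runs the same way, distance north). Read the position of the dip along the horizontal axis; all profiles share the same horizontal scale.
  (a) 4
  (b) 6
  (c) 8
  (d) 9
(b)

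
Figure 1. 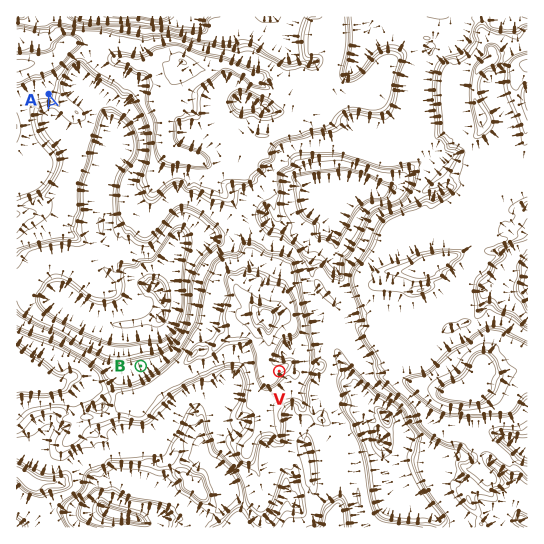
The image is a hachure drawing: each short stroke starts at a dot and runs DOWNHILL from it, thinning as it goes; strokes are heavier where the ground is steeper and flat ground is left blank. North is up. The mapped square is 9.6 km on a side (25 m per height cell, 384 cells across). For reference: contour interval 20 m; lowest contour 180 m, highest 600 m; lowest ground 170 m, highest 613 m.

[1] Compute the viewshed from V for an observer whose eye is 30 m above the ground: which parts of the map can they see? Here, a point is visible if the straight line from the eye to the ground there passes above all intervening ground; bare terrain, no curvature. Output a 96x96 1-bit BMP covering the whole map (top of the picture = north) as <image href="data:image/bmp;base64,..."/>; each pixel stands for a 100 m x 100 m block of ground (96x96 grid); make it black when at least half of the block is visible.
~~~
<image width="96" height="96" href="data:image/bmp;base64,Qk2+BAAAAAAAAD4AAAAoAAAAYAAAAGAAAAABAAEAAAAAAIAEAAATCwAAEwsAAAIAAAAAAAAA////AAAAAAAf/wAAAfj//P///gA/+AAAAPD//f///wB/8AAAAGB//eH//AA/8AAAACB//eH//AAP8AAAAA4//8H/+AAD+AAAEA8//8H/+AAAfAAAMB8P/8H/+AAYfAAA8B+P/8H//4A/+AAA8A+P/8H//4B/+AAB4A8P/8P//8D/+AABAAYP/4P//4H//gAAAAA//4P//wsA/4AAAAg//4f//jgA//4AADg//4f//nAAf//wADg//wP/x/AAP//wAHg//wP/j8AAOf/wAPg5/wf//4AAH//gADz9/gf//4CAHAfgAB//zg//HwDADgDgAA//nmP/HADAB4HAAA/8/CP+AADgDg/gAAfA+GP/gAD4GB/gAAPE+C//8AD//B/wAAHE+H//gAAH/h/4AAD8eH//gAAH/5/8AAD8eP//gAA//4H+AAB8MP//wAD//4A/AAP8MP//8AD/P4AfwAP6EP//+AD+PwAPwAP+Ef///AD//gAB4AfuQ////AD//AAA8AeGA////gD/8AAAeAfmH////gD/wAAANAf+H////wD/AAAAAgf+H////4D4AAAAA8/+H////8DAAAAAAP/+H////4AAAAAAAP/4H///P4AAAAAAAP/wP///7+AAAAAAAODwP////eAAAAAAAGAQP////IAAAAAAAEAQP////AAAAAAAAAAAD////AAAAAAAAAAAH////AAAAAAAAAAAP////AAAAAAAAAAAP//A/AAAAAAAAAAAJ+B4PAAAAAAAAAAAB//+HgAAAAAAAAAAB+f+BwAAAAAAAAAAB3A/AQAAAAAAAAAAB3gBgIAAAAAAAAAAAfwAAACAAAAAAAAAAf8AAAD4AAAAAAAAA/+AAAD/4AAAAAAAA//AAAD/wAAAAAAAA//gAAD/wAAAAAAAA//4AAD/gAAAAAAAAf/8AAD/AAAAAAAAAfj/AAD/AAAAAAAAAMAfgACGAAAAAAAAACAB4ADwAAAAAAAAAAAAeAD4AAAAAAAAAAAAPAD8AAAAAAAAAAAAHwD8AAAAAAAAAAAAH4D+AAAAAAAAAD4AP+D+AAAAAAAAAD4AP/D+AAAAAAAAAD+gP/z/AAAAAAAAAD/wP//+AAAAAAAAAD/4H//+AAAAAAAAAD/8H//8AAAAAAAAAD/+f//4AAAAAAAAAB/////wAAAAAAAAAB/////wAAAAAAAAAB/////wAAAAAAAAAA///7/gAAAAAAAAAA///g7gAAAAAAAAAB///g7gAAAAAAAAD////gzwAAAAAAAAH////AT+AAAAAAAAH/z//AT+AAAAAAAAP/z//AT+AAAAAAAAP/z//AT/AAAAAAAAef5//Af/AAAAAAAA8H5//gf/gAAAAAAAeD5//gf/wAAAAAAAeB4//4cf4AAAAAAAOAY+DMYA+AAAAAAAfAA4AAAA+AAAAAAB/AARA4AAeAAAAAAB/AAZgwAAcAAAAAAB/AADgQAAAAAAAAAB/AAPwwAAAAAAAAAB/AAP4AAAAAAAAAAB/AAH4AAAAAAAAAAAeAAAMAA="/>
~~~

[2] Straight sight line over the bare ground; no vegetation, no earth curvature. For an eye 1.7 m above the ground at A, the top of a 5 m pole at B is visible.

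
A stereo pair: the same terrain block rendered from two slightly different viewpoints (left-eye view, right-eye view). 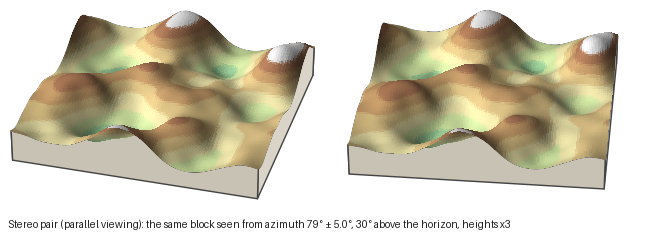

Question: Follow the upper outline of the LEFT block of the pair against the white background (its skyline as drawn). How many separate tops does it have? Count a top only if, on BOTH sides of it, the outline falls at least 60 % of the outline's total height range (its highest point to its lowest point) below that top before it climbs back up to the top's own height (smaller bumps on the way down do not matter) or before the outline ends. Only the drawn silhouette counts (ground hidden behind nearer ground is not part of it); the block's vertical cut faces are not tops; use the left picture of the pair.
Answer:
0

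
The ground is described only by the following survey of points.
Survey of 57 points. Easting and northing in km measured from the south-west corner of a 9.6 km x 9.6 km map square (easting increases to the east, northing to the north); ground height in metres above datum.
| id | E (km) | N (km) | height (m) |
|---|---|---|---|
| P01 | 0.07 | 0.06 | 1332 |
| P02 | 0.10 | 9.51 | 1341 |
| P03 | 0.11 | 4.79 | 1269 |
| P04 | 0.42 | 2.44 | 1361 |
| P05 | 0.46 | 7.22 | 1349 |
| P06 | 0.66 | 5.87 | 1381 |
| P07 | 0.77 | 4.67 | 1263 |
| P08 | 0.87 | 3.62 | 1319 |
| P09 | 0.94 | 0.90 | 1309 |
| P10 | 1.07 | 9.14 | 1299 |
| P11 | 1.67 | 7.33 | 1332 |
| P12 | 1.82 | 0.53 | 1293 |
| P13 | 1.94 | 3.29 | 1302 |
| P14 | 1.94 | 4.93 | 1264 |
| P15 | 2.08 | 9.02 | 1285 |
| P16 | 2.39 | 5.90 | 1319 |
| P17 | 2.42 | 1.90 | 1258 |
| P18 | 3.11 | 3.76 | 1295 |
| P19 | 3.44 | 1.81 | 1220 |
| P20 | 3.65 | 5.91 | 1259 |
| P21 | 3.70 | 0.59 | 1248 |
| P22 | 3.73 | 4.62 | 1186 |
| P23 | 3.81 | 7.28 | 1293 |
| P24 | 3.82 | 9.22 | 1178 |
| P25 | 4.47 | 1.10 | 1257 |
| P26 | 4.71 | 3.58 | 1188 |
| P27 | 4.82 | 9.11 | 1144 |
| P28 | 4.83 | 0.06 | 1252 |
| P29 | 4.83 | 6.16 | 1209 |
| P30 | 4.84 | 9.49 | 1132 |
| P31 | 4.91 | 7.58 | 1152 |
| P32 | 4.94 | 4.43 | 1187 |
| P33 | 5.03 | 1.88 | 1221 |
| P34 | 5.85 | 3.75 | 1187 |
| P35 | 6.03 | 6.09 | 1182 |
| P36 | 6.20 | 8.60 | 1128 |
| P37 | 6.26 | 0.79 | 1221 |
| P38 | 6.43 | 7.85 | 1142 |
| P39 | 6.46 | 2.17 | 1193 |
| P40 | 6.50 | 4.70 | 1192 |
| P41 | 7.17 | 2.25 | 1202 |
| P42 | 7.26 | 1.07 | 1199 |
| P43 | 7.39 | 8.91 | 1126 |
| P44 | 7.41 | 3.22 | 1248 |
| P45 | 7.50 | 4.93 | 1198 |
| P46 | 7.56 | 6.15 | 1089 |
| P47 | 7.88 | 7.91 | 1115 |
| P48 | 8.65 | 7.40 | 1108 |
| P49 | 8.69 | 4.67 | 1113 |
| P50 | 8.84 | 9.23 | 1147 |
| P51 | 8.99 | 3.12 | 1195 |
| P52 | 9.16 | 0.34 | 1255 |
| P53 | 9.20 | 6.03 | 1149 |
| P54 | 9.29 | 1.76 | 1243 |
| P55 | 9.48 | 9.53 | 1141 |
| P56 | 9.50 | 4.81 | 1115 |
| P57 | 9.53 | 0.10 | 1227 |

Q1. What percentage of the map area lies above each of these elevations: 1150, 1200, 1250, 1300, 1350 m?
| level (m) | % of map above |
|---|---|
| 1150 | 82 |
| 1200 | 63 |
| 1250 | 40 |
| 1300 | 20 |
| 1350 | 4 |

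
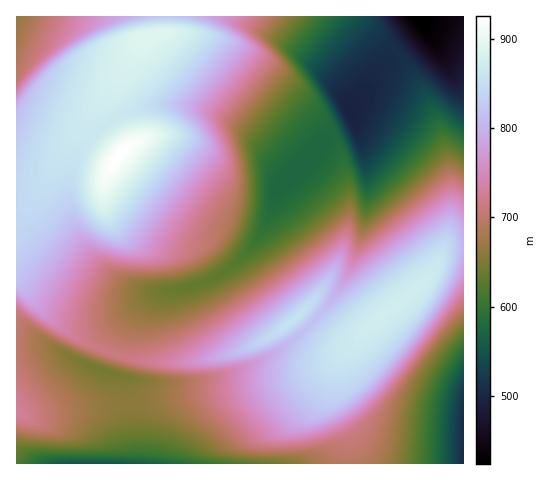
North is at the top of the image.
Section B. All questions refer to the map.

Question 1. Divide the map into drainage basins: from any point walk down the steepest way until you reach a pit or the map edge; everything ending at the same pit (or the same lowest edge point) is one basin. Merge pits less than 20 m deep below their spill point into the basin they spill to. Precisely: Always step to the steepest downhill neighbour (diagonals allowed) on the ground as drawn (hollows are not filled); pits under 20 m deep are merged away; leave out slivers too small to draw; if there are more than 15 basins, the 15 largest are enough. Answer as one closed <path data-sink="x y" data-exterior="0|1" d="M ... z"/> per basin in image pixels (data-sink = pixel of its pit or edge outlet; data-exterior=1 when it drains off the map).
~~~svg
<path data-sink="419 19" data-exterior="0" d="M463 16l-296 0 0 15-21 4-4 4-104 150-9 9-13 4 0 76 20 27 28 25 37 20 36 10 17 2 35 0 38-6 37-16 37-26 18 17 13 9 8 4 8 0 7-4 74-61 17-31 18-3z"/><path data-sink="88 463" data-exterior="1" d="M17 278l0 186 331-1-1-24-14-28-1-16 5-30 3-8 13-15-13 2-11-5-28-25-37 26-37 16-38 6-35 0-17-2-36-10-37-20-28-25z"/><path data-sink="463 434" data-exterior="1" d="M463 246l-17 2-17 31-59 47-30 31-6 18-2 32 15 32 2 25 115-1z"/><path data-sink="17 17" data-exterior="1" d="M166 16l-150 1 1 185 5 0 7-4 9-9 104-150 4-4 21-4z"/>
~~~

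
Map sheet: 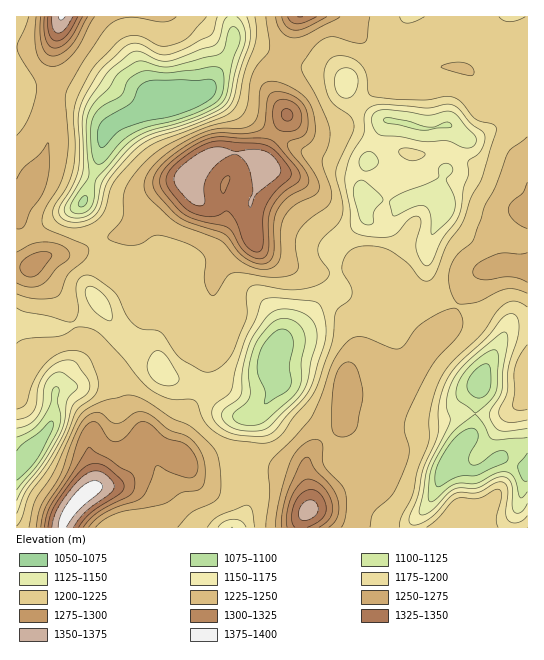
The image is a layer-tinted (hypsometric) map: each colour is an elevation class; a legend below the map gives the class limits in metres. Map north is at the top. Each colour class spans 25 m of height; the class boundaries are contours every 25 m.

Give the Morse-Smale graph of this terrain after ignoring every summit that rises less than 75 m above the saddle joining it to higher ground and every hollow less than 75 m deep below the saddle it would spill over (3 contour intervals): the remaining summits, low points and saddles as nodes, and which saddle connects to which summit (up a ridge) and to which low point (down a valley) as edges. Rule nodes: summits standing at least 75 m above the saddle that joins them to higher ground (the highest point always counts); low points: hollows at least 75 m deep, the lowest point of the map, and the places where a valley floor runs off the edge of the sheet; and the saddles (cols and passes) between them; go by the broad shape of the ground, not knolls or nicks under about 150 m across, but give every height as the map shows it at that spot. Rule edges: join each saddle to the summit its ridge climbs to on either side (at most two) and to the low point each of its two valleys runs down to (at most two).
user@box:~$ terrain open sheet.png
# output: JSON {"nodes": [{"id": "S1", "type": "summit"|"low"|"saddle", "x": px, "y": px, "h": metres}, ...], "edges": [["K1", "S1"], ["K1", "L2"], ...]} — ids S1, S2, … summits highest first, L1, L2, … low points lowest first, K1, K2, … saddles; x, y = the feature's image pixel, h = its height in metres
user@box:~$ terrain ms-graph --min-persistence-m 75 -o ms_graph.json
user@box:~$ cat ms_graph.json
{"nodes": [
{"id": "S1", "type": "summit", "x": 82, "y": 498, "h": 1385},
{"id": "S2", "type": "summit", "x": 61, "y": 17, "h": 1378},
{"id": "S3", "type": "summit", "x": 265, "y": 163, "h": 1371},
{"id": "S4", "type": "summit", "x": 309, "y": 510, "h": 1363},
{"id": "S5", "type": "summit", "x": 301, "y": 17, "h": 1326},
{"id": "L1", "type": "low", "x": 170, "y": 101, "h": 1054},
{"id": "L2", "type": "low", "x": 453, "y": 459, "h": 1075},
{"id": "L3", "type": "low", "x": 29, "y": 455, "h": 1076},
{"id": "L4", "type": "low", "x": 275, "y": 353, "h": 1080},
{"id": "K1", "type": "saddle", "x": 283, "y": 58, "h": 1227},
{"id": "K2", "type": "saddle", "x": 458, "y": 306, "h": 1225},
{"id": "K3", "type": "saddle", "x": 94, "y": 245, "h": 1224},
{"id": "K4", "type": "saddle", "x": 254, "y": 463, "h": 1223},
{"id": "K5", "type": "saddle", "x": 65, "y": 345, "h": 1209},
{"id": "K6", "type": "saddle", "x": 74, "y": 325, "h": 1199},
{"id": "K7", "type": "saddle", "x": 203, "y": 389, "h": 1191}],
"edges": [["K1", "S3"], ["K1", "S5"], ["K1", "L1"], ["K1", "L4"], ["K2", "S4"], ["K2", "L2"], ["K2", "L4"], ["K3", "S2"], ["K3", "S3"], ["K3", "L1"], ["K3", "L4"], ["K4", "S1"], ["K4", "S4"], ["K4", "L3"], ["K4", "L4"], ["K5", "S1"], ["K5", "L3"], ["K5", "L4"], ["K6", "S1"], ["K6", "S2"], ["K6", "L4"], ["K7", "S1"], ["K7", "S3"], ["K7", "L4"]]}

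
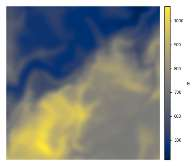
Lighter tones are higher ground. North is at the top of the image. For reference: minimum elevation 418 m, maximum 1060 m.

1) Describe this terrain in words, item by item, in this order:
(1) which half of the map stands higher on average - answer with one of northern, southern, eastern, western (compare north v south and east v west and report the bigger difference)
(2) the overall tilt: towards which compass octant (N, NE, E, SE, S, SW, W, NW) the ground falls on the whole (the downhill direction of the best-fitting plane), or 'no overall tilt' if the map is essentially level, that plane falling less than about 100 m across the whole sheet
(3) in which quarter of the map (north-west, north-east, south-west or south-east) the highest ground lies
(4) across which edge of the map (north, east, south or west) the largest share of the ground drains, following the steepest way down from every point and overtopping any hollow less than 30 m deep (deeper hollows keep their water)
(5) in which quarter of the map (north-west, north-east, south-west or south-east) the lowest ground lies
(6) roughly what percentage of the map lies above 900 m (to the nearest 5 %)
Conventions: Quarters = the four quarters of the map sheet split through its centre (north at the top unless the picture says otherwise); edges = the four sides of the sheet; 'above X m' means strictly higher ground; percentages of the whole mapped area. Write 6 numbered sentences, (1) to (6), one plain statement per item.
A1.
(1) The southern half stands higher on average than the northern half.
(2) On the whole the ground falls towards the north.
(3) The highest point lies in the south-west quarter of the map.
(4) Drainage is mainly to the north: more ground falls towards that edge than towards any other.
(5) The lowest ground is in the north-east quarter.
(6) Ground above 900 m makes up about 10 % of the sheet.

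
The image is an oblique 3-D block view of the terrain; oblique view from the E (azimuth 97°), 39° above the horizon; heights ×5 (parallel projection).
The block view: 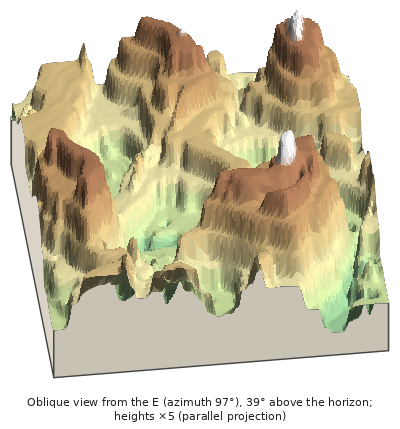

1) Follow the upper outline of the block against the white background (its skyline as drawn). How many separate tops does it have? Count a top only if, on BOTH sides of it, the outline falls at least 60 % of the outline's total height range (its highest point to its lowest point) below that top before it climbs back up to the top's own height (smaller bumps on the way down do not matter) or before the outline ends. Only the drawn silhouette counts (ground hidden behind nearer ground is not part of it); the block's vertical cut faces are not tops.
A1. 0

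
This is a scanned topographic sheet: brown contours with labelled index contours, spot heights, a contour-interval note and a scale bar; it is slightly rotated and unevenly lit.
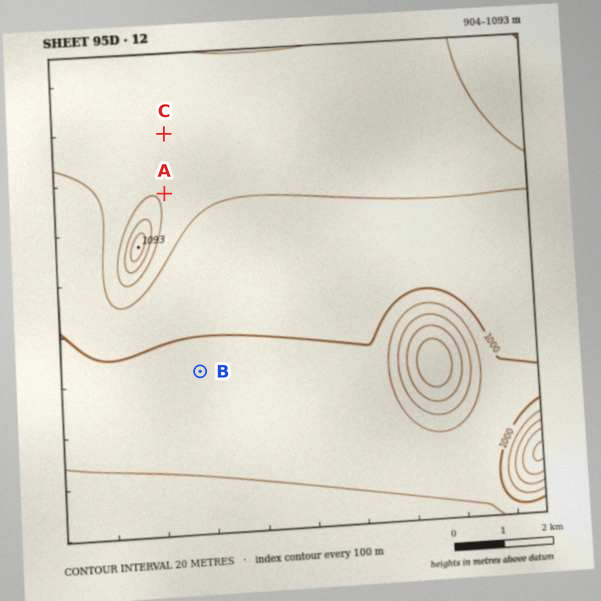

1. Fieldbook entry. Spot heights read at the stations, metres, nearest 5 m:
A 1035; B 995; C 1030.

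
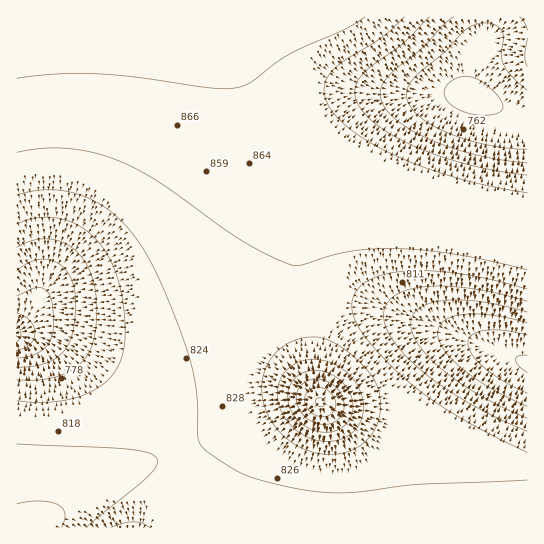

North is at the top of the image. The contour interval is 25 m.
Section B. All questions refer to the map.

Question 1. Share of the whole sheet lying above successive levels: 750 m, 95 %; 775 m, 89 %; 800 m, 82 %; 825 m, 61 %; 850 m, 34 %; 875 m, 9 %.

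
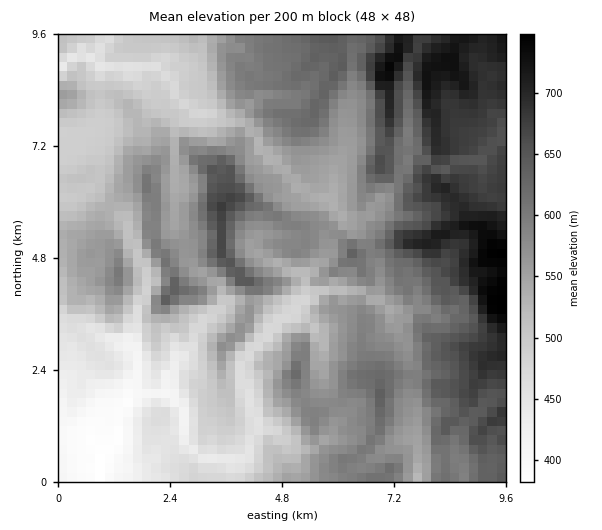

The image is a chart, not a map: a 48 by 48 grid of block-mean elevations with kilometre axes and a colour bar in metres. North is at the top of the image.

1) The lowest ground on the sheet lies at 380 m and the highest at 750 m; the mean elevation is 570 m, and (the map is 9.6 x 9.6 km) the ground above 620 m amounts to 23.6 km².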